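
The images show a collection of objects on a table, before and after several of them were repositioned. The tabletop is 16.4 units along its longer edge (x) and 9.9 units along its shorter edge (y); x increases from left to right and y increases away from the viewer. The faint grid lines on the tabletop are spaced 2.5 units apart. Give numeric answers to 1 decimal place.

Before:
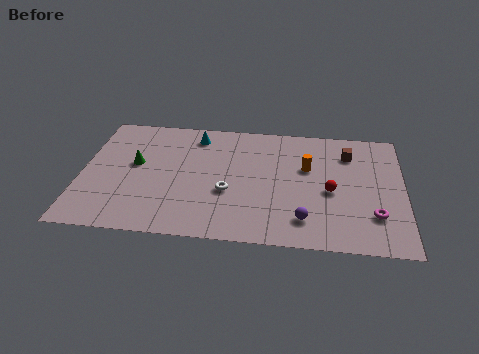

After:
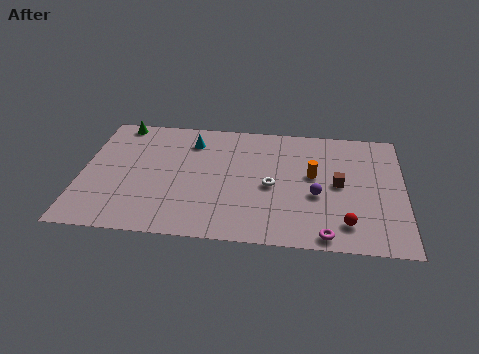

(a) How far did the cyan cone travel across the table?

0.5

The cyan cone was near (5.7, 8.3) before and (5.5, 7.8) after, so it travelled √(0.2² + 0.5²) ≈ 0.5 units.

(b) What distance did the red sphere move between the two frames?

2.6

The red sphere moved from about (12.7, 4.4) to (13.5, 1.9), a distance of √(0.8² + 2.5²) ≈ 2.6.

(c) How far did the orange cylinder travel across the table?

0.7

The orange cylinder was near (11.5, 6.2) before and (11.8, 5.6) after, so it travelled √(0.3² + 0.6²) ≈ 0.7 units.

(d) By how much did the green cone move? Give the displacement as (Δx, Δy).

(-1.0, 3.4)

From the two frames, the green cone sits at roughly (2.7, 5.6) before and (1.7, 9.0) after.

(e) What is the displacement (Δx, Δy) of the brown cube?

(-0.5, -2.6)

From the two frames, the brown cube sits at roughly (13.6, 7.6) before and (13.1, 5.0) after.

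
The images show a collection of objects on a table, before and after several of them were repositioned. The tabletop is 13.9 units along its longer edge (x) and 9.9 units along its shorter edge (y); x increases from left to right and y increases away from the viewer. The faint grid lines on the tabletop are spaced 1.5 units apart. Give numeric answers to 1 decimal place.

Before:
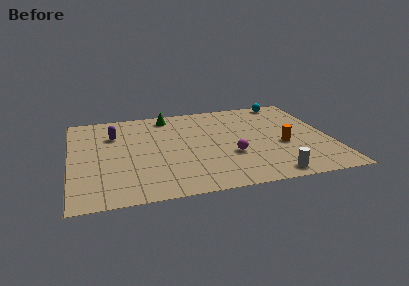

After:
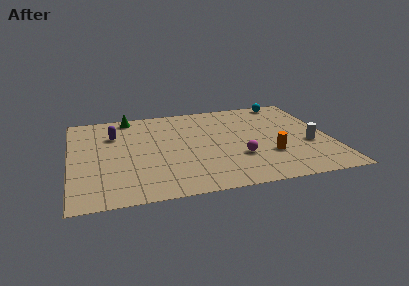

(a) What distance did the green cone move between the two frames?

2.1

The green cone moved from about (5.4, 8.6) to (3.3, 8.9), a distance of √(2.1² + 0.3²) ≈ 2.1.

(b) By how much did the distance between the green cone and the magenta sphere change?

+2.0

The distance was about 6.0 in the first image and 8.0 in the second, so they moved 2.0 units further apart.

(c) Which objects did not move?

the purple capsule and the cyan sphere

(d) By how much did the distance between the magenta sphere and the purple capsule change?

+0.5

The distance was about 7.0 in the first image and 7.5 in the second, so they moved 0.5 units further apart.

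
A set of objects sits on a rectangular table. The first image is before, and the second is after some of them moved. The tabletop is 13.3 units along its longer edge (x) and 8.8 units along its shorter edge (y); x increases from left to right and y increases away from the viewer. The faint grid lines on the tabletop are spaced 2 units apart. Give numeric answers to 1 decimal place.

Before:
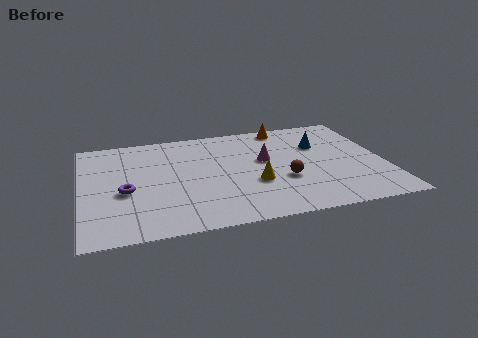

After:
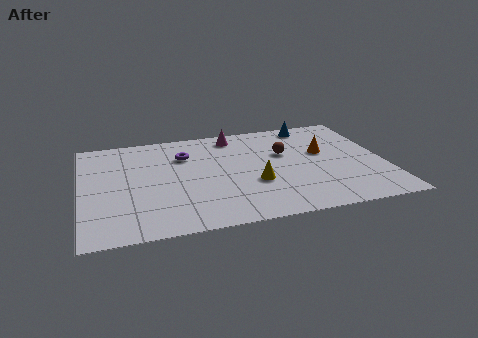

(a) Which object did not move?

the yellow cone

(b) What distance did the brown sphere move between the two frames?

2.3

The brown sphere moved from about (8.8, 3.2) to (9.0, 5.5), a distance of √(0.2² + 2.3²) ≈ 2.3.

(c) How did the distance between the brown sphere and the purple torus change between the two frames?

-2.4

The distance was about 6.9 in the first image and 4.5 in the second, so they moved 2.4 units closer together.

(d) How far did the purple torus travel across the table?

3.7

The purple torus moved from about (1.9, 3.7) to (4.6, 6.3), a distance of √(2.7² + 2.6²) ≈ 3.7.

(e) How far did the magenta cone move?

2.8

The magenta cone moved from about (8.1, 5.1) to (6.9, 7.6), a distance of √(1.2² + 2.5²) ≈ 2.8.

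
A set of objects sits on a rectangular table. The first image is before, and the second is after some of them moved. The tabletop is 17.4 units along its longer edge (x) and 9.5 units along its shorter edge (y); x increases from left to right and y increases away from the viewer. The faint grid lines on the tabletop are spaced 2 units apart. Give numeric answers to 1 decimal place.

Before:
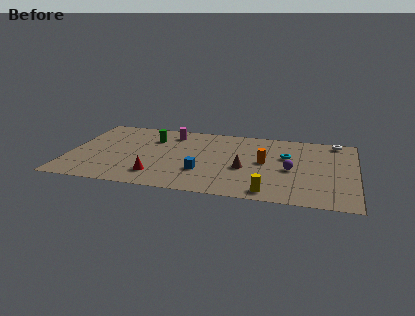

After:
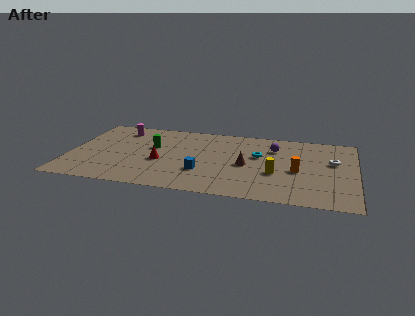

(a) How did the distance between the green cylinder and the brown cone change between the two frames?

-0.6

They were about 6.5 units apart before and 5.9 after — 0.6 units closer together.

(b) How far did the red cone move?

1.9

From (5.5, 2.0) to (5.6, 3.9), the red cone covered √(0.1² + 1.9²) ≈ 1.9 units.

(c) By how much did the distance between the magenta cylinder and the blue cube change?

+1.9

They were about 5.3 units apart before and 7.2 after — 1.9 units further apart.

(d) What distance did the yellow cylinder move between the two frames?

2.5

From (12.3, 1.1) to (12.6, 3.6), the yellow cylinder covered √(0.3² + 2.5²) ≈ 2.5 units.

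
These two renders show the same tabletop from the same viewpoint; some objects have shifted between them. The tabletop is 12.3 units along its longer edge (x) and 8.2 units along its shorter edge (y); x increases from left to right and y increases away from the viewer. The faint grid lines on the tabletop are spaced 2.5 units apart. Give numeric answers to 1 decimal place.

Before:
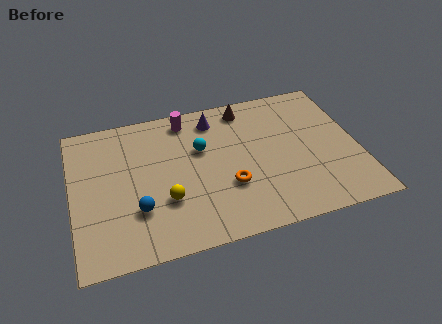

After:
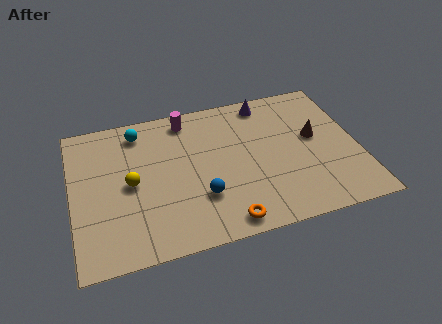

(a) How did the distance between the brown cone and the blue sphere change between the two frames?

-1.3

Before: roughly 6.8 units apart; after: 5.5. That's 1.3 units closer together.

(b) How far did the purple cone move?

2.3

The purple cone was near (6.3, 6.8) before and (8.6, 7.2) after, so it travelled √(2.3² + 0.4²) ≈ 2.3 units.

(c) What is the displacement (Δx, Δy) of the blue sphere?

(2.7, 0.0)

The blue sphere started near (2.7, 2.5) and ended near (5.4, 2.5).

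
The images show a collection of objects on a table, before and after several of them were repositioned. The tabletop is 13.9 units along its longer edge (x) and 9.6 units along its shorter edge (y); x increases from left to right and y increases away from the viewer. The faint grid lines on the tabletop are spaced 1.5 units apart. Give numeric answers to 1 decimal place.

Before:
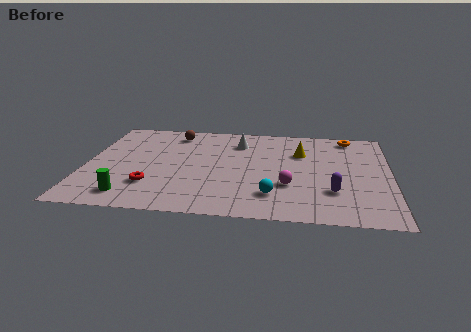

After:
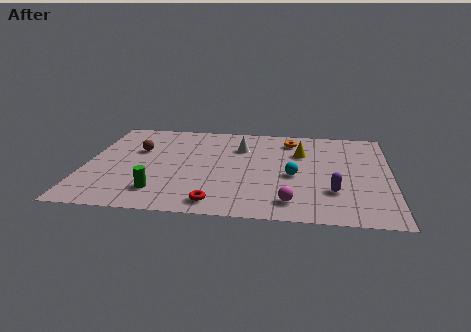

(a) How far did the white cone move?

0.5

The white cone moved from about (6.9, 7.4) to (7.0, 6.9), a distance of √(0.1² + 0.5²) ≈ 0.5.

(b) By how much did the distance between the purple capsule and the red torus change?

-2.8

Before: roughly 8.2 units apart; after: 5.4. That's 2.8 units closer together.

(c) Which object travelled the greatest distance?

the red torus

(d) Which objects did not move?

the purple capsule and the yellow cone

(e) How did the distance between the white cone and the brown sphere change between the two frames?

+1.7

Before: roughly 3.1 units apart; after: 4.8. That's 1.7 units further apart.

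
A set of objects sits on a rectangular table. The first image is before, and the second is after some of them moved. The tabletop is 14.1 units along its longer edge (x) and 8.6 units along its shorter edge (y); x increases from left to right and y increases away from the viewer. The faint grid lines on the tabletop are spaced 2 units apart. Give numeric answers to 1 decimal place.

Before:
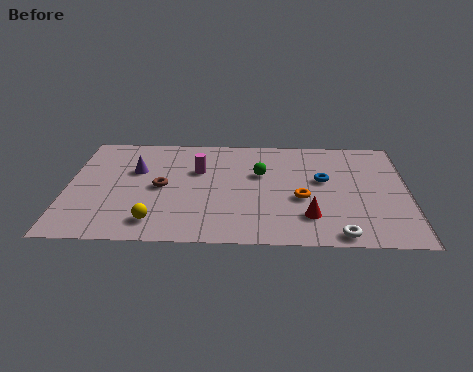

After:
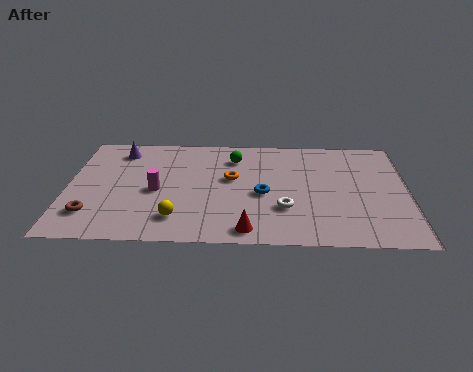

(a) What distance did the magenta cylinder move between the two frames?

2.4

The magenta cylinder was near (5.4, 5.6) before and (3.7, 3.9) after, so it travelled √(1.7² + 1.7²) ≈ 2.4 units.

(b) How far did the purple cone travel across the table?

1.7

From (2.8, 5.5) to (2.1, 7.1), the purple cone covered √(0.7² + 1.6²) ≈ 1.7 units.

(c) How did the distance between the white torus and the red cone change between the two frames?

+0.5

Before: roughly 1.8 units apart; after: 2.3. That's 0.5 units further apart.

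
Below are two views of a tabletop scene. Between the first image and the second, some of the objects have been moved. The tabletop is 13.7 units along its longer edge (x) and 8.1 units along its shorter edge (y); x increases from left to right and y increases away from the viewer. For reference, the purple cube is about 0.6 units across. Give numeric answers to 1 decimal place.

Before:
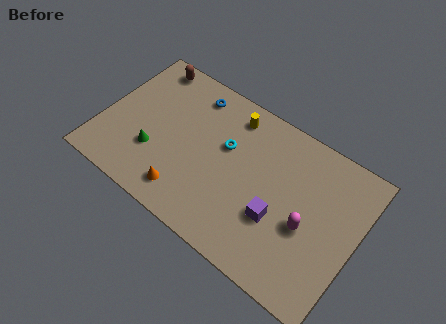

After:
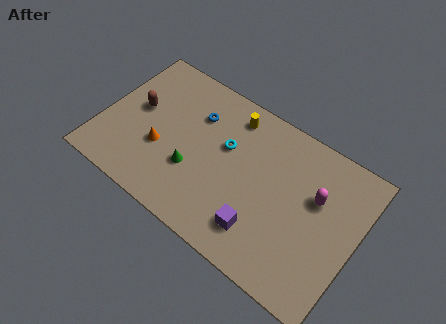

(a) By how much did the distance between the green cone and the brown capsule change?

-1.0

Before: roughly 4.8 units apart; after: 3.8. That's 1.0 units closer together.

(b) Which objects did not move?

the cyan torus and the yellow cylinder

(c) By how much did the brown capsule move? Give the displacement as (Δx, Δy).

(0.0, -2.7)

The brown capsule started near (1.7, 7.2) and ended near (1.7, 4.5).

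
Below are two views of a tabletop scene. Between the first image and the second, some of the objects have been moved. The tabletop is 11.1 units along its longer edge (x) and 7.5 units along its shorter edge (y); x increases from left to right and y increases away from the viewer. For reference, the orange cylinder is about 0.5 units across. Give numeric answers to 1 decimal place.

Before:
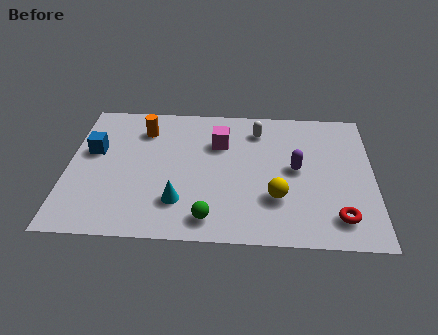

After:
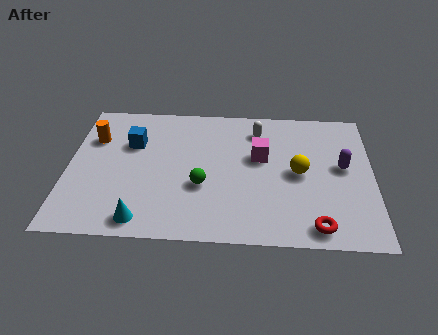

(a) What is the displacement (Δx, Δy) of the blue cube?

(1.4, 0.5)

From the two frames, the blue cube sits at roughly (0.9, 4.5) before and (2.3, 5.0) after.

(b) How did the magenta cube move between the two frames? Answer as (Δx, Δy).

(1.5, -0.7)

The magenta cube was at about (5.5, 5.2) and moved to about (7.0, 4.5).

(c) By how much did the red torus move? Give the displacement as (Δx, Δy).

(-0.8, -0.5)

The red torus was at about (9.8, 1.4) and moved to about (9.0, 0.9).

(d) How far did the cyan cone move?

1.6

The cyan cone was near (4.1, 1.9) before and (2.8, 0.9) after, so it travelled √(1.3² + 1.0²) ≈ 1.6 units.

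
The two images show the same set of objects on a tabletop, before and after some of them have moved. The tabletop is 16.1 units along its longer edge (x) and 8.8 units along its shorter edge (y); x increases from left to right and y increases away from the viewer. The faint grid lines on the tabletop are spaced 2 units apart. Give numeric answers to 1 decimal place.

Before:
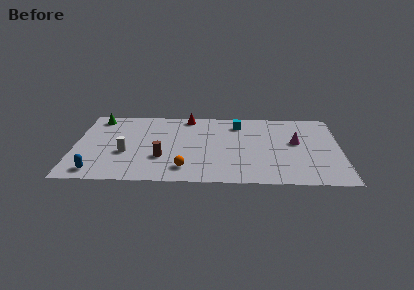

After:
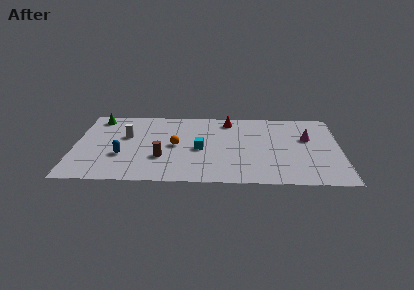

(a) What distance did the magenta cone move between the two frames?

0.9

The magenta cone was near (13.4, 5.0) before and (14.1, 5.5) after, so it travelled √(0.7² + 0.5²) ≈ 0.9 units.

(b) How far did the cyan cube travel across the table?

3.9

From (9.9, 7.1) to (7.6, 4.0), the cyan cube covered √(2.3² + 3.1²) ≈ 3.9 units.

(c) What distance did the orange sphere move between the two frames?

2.8

From (6.7, 1.7) to (6.1, 4.4), the orange sphere covered √(0.6² + 2.7²) ≈ 2.8 units.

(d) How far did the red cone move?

2.5

The red cone was near (6.8, 7.9) before and (9.3, 7.5) after, so it travelled √(2.5² + 0.4²) ≈ 2.5 units.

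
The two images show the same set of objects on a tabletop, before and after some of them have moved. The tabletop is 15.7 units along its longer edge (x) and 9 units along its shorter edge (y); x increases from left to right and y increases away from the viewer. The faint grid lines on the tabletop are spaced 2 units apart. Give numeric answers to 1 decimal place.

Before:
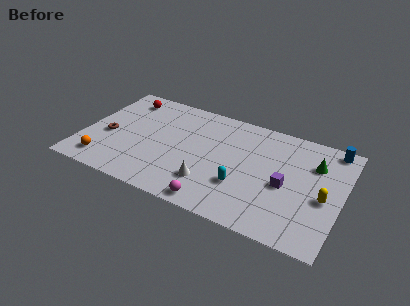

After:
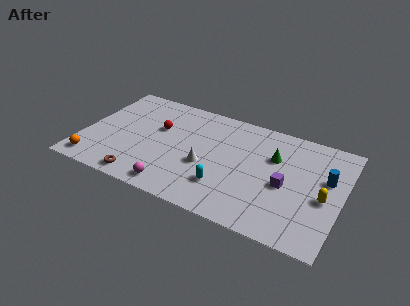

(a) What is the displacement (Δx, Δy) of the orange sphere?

(-0.6, -0.3)

The orange sphere was at about (1.6, 1.5) and moved to about (1.0, 1.2).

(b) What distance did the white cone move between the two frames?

1.4

The white cone was near (8.0, 2.3) before and (7.6, 3.6) after, so it travelled √(0.4² + 1.3²) ≈ 1.4 units.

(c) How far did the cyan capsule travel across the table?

1.1

The cyan capsule was near (9.9, 2.9) before and (8.9, 2.4) after, so it travelled √(1.0² + 0.5²) ≈ 1.1 units.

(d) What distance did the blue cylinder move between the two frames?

2.6

From (14.8, 8.1) to (14.7, 5.5), the blue cylinder covered √(0.1² + 2.6²) ≈ 2.6 units.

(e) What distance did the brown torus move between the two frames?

3.8

From (1.5, 3.8) to (4.0, 1.0), the brown torus covered √(2.5² + 2.8²) ≈ 3.8 units.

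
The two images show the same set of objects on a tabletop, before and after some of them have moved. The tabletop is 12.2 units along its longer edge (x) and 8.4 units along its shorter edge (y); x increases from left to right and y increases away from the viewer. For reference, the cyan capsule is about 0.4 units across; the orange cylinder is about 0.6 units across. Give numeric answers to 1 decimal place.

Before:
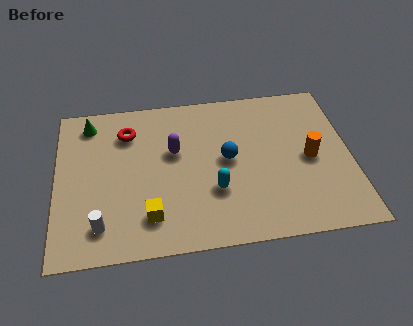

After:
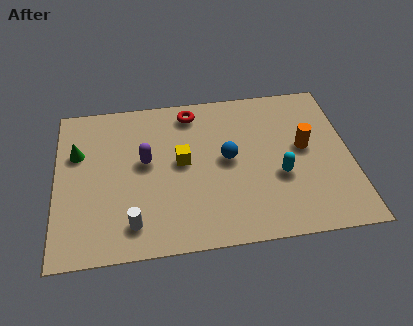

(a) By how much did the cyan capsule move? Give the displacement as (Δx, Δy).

(2.7, 0.4)

From the two frames, the cyan capsule sits at roughly (6.5, 2.8) before and (9.2, 3.2) after.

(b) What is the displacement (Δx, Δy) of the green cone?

(-0.5, -1.6)

From the two frames, the green cone sits at roughly (1.4, 7.1) before and (0.9, 5.5) after.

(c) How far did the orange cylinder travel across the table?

0.6

The orange cylinder was near (10.5, 4.0) before and (10.3, 4.6) after, so it travelled √(0.2² + 0.6²) ≈ 0.6 units.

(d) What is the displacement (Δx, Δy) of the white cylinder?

(1.3, -0.1)

The white cylinder started near (1.8, 1.6) and ended near (3.1, 1.5).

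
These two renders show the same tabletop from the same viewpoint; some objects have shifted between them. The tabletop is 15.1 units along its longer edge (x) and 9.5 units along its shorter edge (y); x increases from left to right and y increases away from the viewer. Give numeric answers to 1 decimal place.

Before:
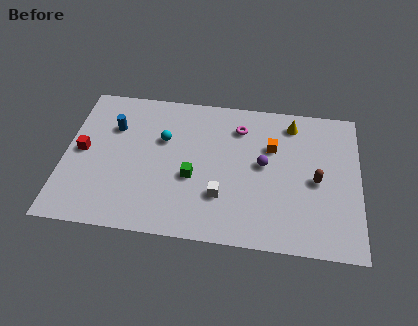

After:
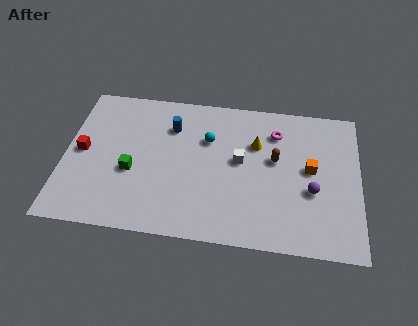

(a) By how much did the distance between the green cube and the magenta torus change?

+3.8

They were about 4.3 units apart before and 8.1 after — 3.8 units further apart.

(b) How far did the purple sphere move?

2.9

The purple sphere moved from about (10.2, 5.1) to (12.7, 3.7), a distance of √(2.5² + 1.4²) ≈ 2.9.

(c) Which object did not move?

the red cube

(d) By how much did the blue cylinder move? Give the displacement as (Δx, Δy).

(3.0, 0.4)

The blue cylinder was at about (2.4, 6.6) and moved to about (5.4, 7.0).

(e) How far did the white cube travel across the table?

2.6

From (8.1, 2.8) to (9.0, 5.2), the white cube covered √(0.9² + 2.4²) ≈ 2.6 units.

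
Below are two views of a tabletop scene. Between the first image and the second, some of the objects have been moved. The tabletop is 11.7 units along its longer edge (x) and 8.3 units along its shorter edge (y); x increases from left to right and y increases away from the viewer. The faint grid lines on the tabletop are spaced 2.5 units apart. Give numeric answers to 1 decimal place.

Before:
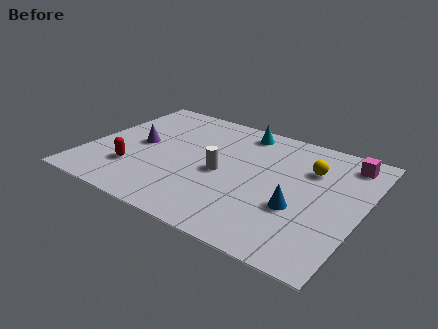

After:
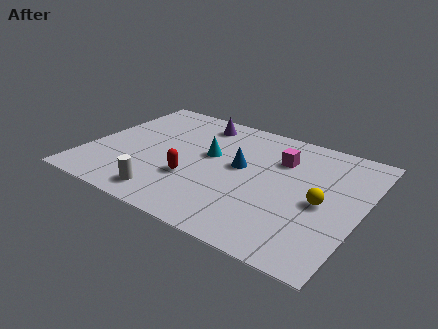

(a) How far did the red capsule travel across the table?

2.5

The red capsule was near (2.2, 2.3) before and (4.7, 2.8) after, so it travelled √(2.5² + 0.5²) ≈ 2.5 units.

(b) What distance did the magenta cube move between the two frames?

2.9

The magenta cube moved from about (10.7, 7.0) to (8.0, 5.9), a distance of √(2.7² + 1.1²) ≈ 2.9.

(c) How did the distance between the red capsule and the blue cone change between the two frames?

-4.5

They were about 7.0 units apart before and 2.5 after — 4.5 units closer together.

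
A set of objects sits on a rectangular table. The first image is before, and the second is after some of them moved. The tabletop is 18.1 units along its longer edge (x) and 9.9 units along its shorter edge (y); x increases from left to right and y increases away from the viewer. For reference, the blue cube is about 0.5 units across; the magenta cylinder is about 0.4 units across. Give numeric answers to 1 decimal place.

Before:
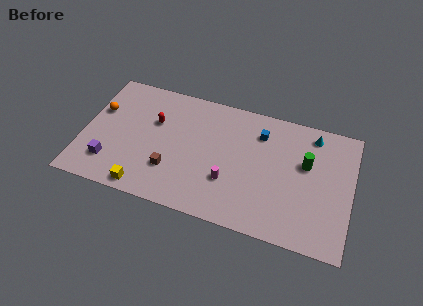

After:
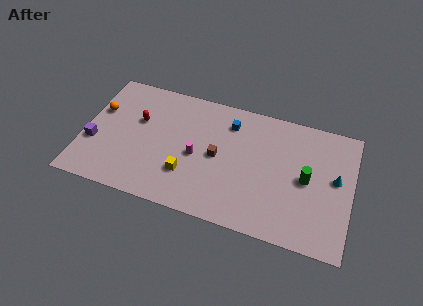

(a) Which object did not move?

the orange sphere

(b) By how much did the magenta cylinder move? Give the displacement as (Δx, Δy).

(-2.3, 1.3)

The magenta cylinder started near (10.0, 3.2) and ended near (7.7, 4.5).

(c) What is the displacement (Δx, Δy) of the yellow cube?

(2.7, 1.9)

From the two frames, the yellow cube sits at roughly (4.5, 1.0) before and (7.2, 2.9) after.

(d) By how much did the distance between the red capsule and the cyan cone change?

+2.6

Before: roughly 10.8 units apart; after: 13.4. That's 2.6 units further apart.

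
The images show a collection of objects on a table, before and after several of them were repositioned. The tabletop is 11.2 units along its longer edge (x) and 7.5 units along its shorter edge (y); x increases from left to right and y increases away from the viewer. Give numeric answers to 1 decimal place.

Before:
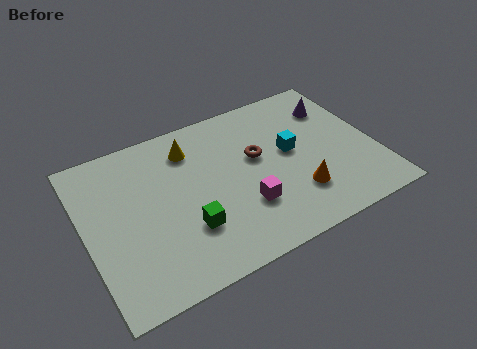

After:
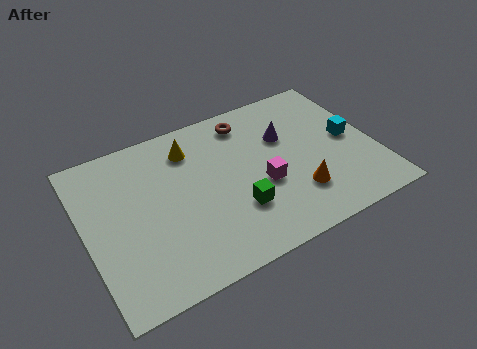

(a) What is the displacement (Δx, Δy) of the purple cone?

(-2.1, -0.7)

From the two frames, the purple cone sits at roughly (10.0, 5.6) before and (7.9, 4.9) after.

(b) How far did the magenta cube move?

1.1

The magenta cube moved from about (5.9, 2.3) to (6.7, 3.0), a distance of √(0.8² + 0.7²) ≈ 1.1.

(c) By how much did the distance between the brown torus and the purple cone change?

-1.6

Before: roughly 3.5 units apart; after: 1.9. That's 1.6 units closer together.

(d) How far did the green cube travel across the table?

1.9

The green cube moved from about (3.7, 2.3) to (5.6, 2.3), a distance of √(1.9² + 0.0²) ≈ 1.9.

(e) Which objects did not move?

the yellow cone and the orange cone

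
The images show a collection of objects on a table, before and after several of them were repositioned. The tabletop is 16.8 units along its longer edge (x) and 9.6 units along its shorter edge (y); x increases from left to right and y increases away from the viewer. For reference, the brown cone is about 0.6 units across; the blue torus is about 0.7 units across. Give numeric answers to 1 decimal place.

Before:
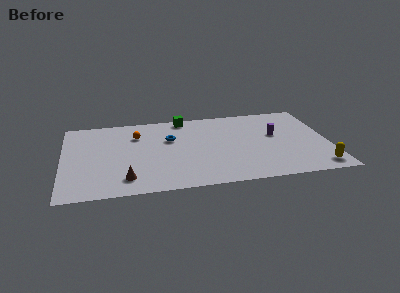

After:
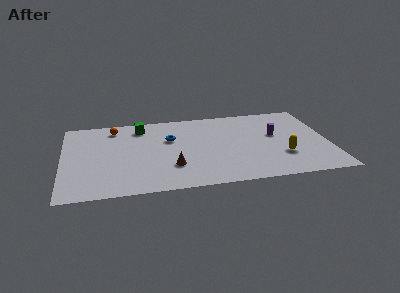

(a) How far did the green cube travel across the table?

2.9

From (7.8, 8.7) to (5.0, 8.0), the green cube covered √(2.8² + 0.7²) ≈ 2.9 units.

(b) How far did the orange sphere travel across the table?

1.8

From (4.7, 7.0) to (3.3, 8.1), the orange sphere covered √(1.4² + 1.1²) ≈ 1.8 units.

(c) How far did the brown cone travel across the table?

3.1

From (3.9, 1.8) to (6.8, 2.8), the brown cone covered √(2.9² + 1.0²) ≈ 3.1 units.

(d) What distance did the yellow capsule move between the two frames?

2.7

The yellow capsule was near (15.9, 1.3) before and (13.8, 3.0) after, so it travelled √(2.1² + 1.7²) ≈ 2.7 units.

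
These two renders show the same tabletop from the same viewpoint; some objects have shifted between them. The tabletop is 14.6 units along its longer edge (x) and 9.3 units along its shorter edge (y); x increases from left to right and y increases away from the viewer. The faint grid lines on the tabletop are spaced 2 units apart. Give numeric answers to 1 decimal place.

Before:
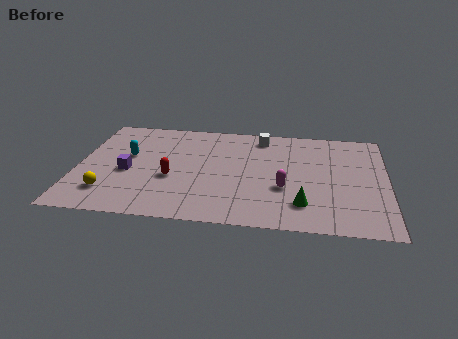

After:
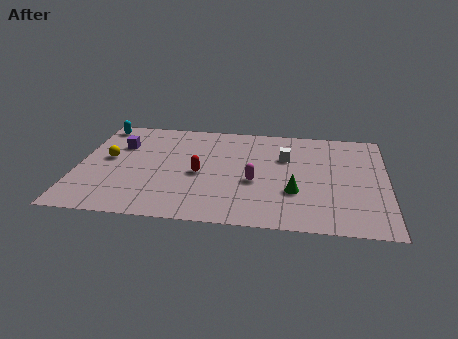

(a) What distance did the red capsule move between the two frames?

1.4

The red capsule moved from about (4.5, 3.7) to (5.8, 4.2), a distance of √(1.3² + 0.5²) ≈ 1.4.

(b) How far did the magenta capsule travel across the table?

1.5

The magenta capsule moved from about (9.8, 3.4) to (8.4, 3.8), a distance of √(1.4² + 0.4²) ≈ 1.5.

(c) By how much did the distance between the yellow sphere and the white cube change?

-0.7

Before: roughly 9.2 units apart; after: 8.5. That's 0.7 units closer together.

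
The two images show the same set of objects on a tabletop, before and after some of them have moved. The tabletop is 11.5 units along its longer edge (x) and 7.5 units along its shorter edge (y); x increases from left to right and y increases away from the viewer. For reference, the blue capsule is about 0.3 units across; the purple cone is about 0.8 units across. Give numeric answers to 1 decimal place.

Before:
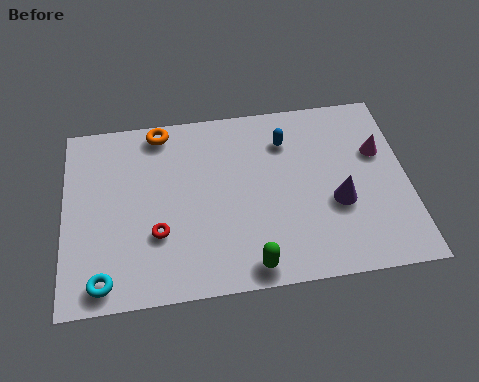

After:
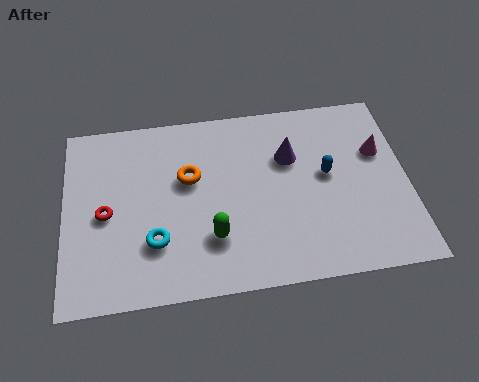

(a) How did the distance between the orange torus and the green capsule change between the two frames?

-3.9

They were about 6.5 units apart before and 2.6 after — 3.9 units closer together.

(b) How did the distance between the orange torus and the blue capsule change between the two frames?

+0.3

Before: roughly 4.3 units apart; after: 4.6. That's 0.3 units further apart.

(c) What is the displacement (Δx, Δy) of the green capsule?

(-1.2, 1.3)

From the two frames, the green capsule sits at roughly (6.1, 0.8) before and (4.9, 2.1) after.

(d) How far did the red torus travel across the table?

2.0

The red torus moved from about (3.1, 2.5) to (1.4, 3.5), a distance of √(1.7² + 1.0²) ≈ 2.0.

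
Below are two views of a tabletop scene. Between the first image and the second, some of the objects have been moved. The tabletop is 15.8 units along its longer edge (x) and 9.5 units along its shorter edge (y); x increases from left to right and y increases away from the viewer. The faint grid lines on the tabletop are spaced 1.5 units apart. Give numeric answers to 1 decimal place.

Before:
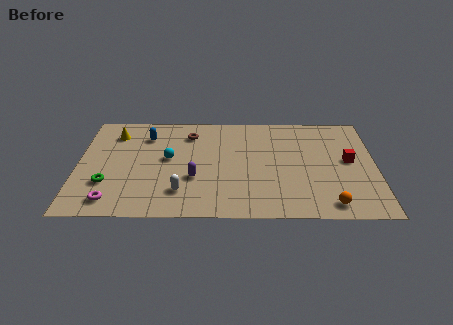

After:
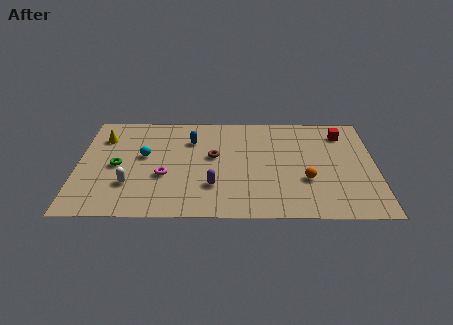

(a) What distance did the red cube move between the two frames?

2.5

The red cube moved from about (14.4, 5.1) to (14.1, 7.6), a distance of √(0.3² + 2.5²) ≈ 2.5.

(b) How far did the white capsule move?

2.8

The white capsule was near (5.5, 2.2) before and (2.8, 2.8) after, so it travelled √(2.7² + 0.6²) ≈ 2.8 units.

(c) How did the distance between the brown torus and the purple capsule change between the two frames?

-1.4

The distance was about 4.1 in the first image and 2.7 in the second, so they moved 1.4 units closer together.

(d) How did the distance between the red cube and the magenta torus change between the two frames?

-2.7

The distance was about 13.0 in the first image and 10.3 in the second, so they moved 2.7 units closer together.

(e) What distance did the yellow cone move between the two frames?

0.7

The yellow cone moved from about (1.9, 7.5) to (1.3, 7.1), a distance of √(0.6² + 0.4²) ≈ 0.7.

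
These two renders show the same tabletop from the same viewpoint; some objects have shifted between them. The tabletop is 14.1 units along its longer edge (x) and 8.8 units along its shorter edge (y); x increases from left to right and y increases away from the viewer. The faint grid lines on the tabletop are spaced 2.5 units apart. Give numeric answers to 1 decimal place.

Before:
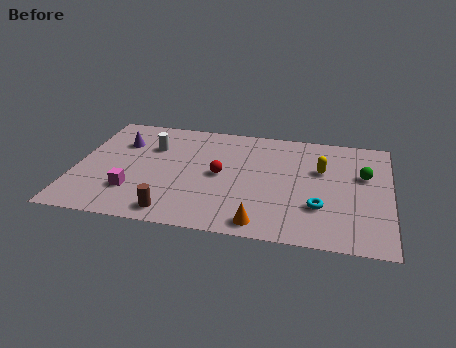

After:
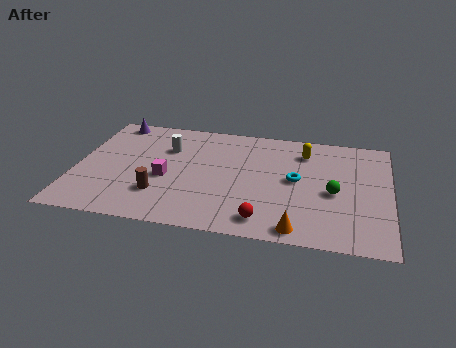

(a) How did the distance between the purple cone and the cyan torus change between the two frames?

-0.6

They were about 9.7 units apart before and 9.1 after — 0.6 units closer together.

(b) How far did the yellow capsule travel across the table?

1.5

The yellow capsule was near (11.0, 5.6) before and (10.2, 6.9) after, so it travelled √(0.8² + 1.3²) ≈ 1.5 units.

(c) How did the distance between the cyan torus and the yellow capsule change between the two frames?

-0.6

Before: roughly 2.9 units apart; after: 2.3. That's 0.6 units closer together.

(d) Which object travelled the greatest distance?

the red sphere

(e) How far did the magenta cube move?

1.9

The magenta cube was near (2.7, 2.4) before and (4.1, 3.7) after, so it travelled √(1.4² + 1.3²) ≈ 1.9 units.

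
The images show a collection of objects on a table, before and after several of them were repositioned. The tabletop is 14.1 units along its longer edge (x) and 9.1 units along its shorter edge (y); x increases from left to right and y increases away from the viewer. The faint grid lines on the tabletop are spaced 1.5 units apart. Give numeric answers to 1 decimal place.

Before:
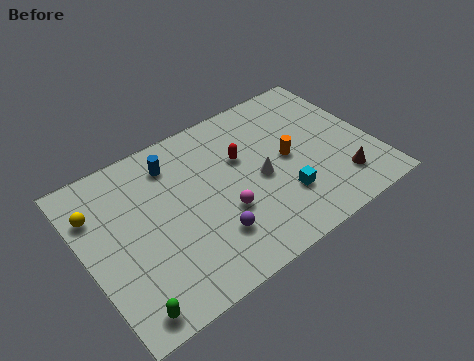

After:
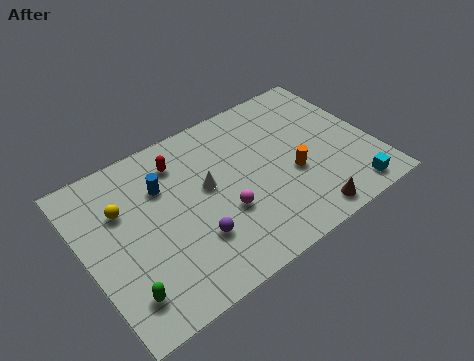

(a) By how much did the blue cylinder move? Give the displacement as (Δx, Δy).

(-0.7, -1.0)

The blue cylinder started near (4.7, 7.3) and ended near (4.0, 6.3).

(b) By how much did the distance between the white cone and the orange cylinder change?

+2.7

The distance was about 1.6 in the first image and 4.3 in the second, so they moved 2.7 units further apart.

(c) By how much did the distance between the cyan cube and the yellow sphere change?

+2.1

Before: roughly 9.4 units apart; after: 11.5. That's 2.1 units further apart.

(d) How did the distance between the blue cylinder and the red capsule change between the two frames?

-2.2

The distance was about 3.5 in the first image and 1.3 in the second, so they moved 2.2 units closer together.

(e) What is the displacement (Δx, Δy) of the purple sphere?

(-0.8, 0.3)

The purple sphere started near (5.7, 2.4) and ended near (4.9, 2.7).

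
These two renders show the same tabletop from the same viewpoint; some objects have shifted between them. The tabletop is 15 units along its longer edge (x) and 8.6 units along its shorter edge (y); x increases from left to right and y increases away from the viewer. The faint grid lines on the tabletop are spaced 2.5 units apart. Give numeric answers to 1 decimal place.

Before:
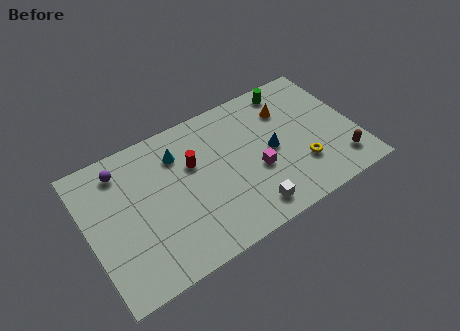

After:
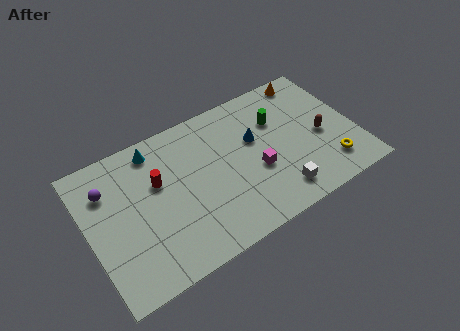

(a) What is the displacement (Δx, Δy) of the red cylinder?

(-2.0, -0.1)

The red cylinder started near (6.0, 5.5) and ended near (4.0, 5.4).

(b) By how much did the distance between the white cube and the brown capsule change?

-1.6

They were about 5.3 units apart before and 3.7 after — 1.6 units closer together.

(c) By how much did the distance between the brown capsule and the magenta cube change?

-1.0

They were about 4.8 units apart before and 3.8 after — 1.0 units closer together.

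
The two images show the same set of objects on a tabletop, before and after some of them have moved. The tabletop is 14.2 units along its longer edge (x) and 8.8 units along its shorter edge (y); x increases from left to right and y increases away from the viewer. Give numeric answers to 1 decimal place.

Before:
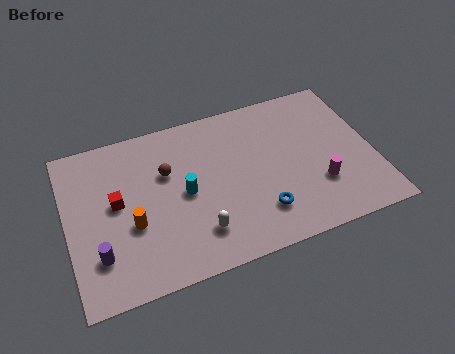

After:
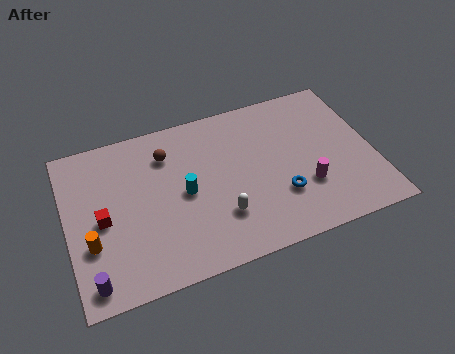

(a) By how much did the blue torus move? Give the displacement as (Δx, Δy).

(1.0, 0.6)

From the two frames, the blue torus sits at roughly (8.7, 2.1) before and (9.7, 2.7) after.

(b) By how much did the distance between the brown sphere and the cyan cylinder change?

+0.9

The distance was about 1.6 in the first image and 2.5 in the second, so they moved 0.9 units further apart.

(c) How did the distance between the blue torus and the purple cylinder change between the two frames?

+1.5

The distance was about 7.4 in the first image and 8.9 in the second, so they moved 1.5 units further apart.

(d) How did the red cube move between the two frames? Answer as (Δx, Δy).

(-0.7, -0.7)

The red cube was at about (2.3, 4.8) and moved to about (1.6, 4.1).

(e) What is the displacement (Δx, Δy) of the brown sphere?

(0.1, 1.0)

From the two frames, the brown sphere sits at roughly (4.7, 5.7) before and (4.8, 6.7) after.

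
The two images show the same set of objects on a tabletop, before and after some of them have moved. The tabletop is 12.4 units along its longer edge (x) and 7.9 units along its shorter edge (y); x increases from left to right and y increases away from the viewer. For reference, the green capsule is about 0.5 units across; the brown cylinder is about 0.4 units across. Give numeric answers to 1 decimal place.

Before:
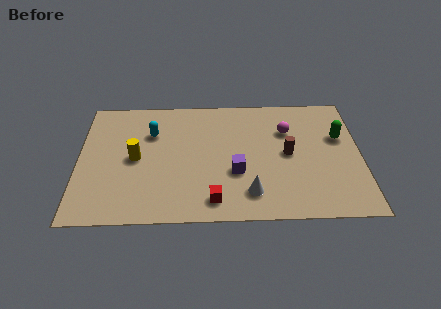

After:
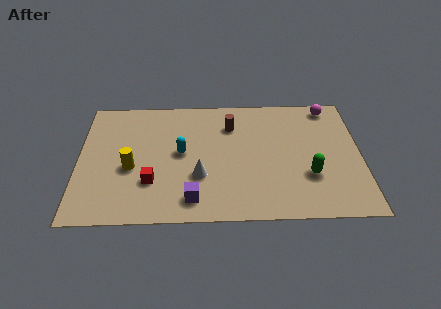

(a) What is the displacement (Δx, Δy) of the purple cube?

(-1.9, -1.6)

The purple cube started near (6.9, 2.9) and ended near (5.0, 1.3).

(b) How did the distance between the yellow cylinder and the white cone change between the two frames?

-2.4

Before: roughly 5.5 units apart; after: 3.1. That's 2.4 units closer together.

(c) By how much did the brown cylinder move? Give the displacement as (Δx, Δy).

(-2.5, 1.9)

From the two frames, the brown cylinder sits at roughly (9.2, 4.0) before and (6.7, 5.9) after.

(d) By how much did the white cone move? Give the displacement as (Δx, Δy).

(-2.2, 1.1)

The white cone was at about (7.5, 1.6) and moved to about (5.3, 2.7).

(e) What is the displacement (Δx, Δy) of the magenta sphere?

(1.9, 1.5)

From the two frames, the magenta sphere sits at roughly (9.2, 5.5) before and (11.1, 7.0) after.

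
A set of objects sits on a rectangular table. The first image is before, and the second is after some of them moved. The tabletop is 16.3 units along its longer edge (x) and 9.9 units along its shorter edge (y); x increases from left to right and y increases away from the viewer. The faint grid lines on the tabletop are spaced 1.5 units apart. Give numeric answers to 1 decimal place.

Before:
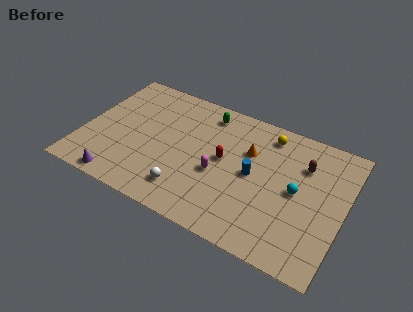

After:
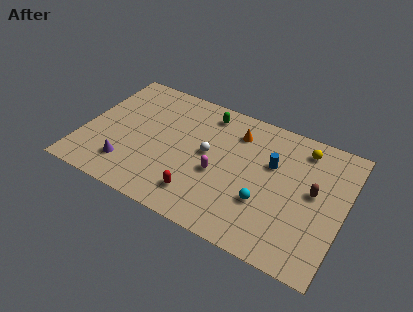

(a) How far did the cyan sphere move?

2.5

The cyan sphere moved from about (13.4, 5.0) to (11.6, 3.3), a distance of √(1.8² + 1.7²) ≈ 2.5.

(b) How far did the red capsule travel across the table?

3.5

The red capsule was near (8.8, 5.3) before and (7.7, 2.0) after, so it travelled √(1.1² + 3.3²) ≈ 3.5 units.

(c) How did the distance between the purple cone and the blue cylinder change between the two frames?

+0.6

They were about 8.9 units apart before and 9.5 after — 0.6 units further apart.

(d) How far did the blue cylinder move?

1.6

The blue cylinder was near (10.7, 5.0) before and (11.7, 6.3) after, so it travelled √(1.0² + 1.3²) ≈ 1.6 units.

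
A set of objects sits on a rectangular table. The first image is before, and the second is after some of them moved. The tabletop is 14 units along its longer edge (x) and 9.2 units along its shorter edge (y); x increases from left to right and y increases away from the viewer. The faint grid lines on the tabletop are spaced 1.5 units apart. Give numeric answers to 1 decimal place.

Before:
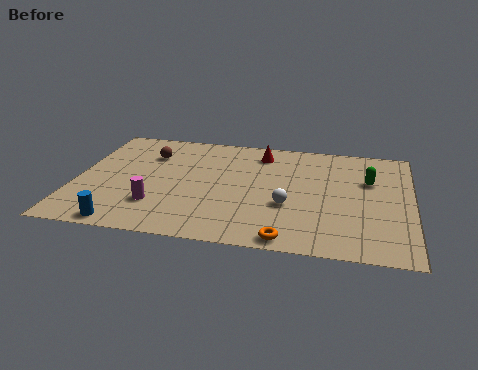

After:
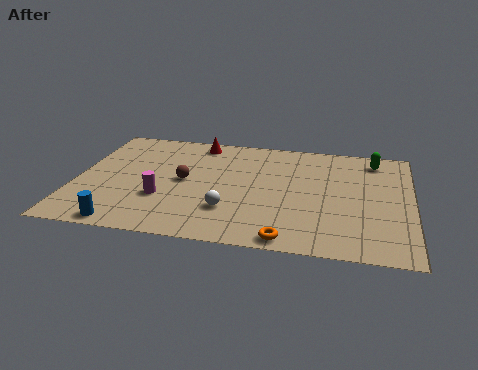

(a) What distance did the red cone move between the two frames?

2.7

From (7.6, 7.6) to (4.9, 8.1), the red cone covered √(2.7² + 0.5²) ≈ 2.7 units.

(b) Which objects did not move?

the blue cylinder and the orange torus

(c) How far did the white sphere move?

2.5

The white sphere was near (8.9, 3.4) before and (6.5, 2.6) after, so it travelled √(2.4² + 0.8²) ≈ 2.5 units.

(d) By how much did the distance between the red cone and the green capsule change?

+2.6

The distance was about 4.9 in the first image and 7.5 in the second, so they moved 2.6 units further apart.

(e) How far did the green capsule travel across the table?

1.8

The green capsule was near (12.2, 6.0) before and (12.4, 7.8) after, so it travelled √(0.2² + 1.8²) ≈ 1.8 units.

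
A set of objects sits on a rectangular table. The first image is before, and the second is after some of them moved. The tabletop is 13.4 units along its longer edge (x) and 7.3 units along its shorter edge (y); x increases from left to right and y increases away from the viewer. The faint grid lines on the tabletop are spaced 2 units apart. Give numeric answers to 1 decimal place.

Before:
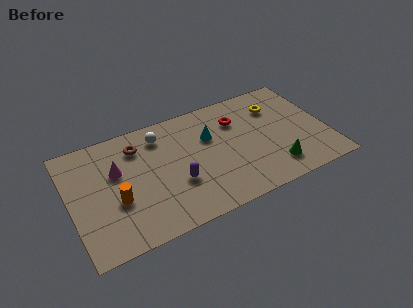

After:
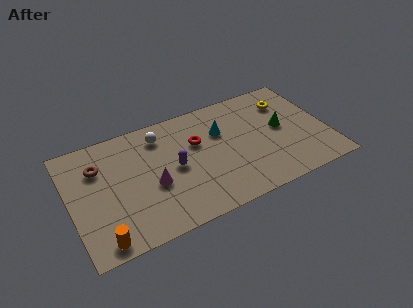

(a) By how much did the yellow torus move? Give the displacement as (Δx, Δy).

(0.6, 0.1)

From the two frames, the yellow torus sits at roughly (11.0, 5.4) before and (11.6, 5.5) after.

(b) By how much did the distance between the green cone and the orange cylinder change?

+2.1

Before: roughly 8.2 units apart; after: 10.3. That's 2.1 units further apart.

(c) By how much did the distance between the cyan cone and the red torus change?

-0.3

Before: roughly 1.6 units apart; after: 1.3. That's 0.3 units closer together.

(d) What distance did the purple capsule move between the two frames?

1.0

The purple capsule moved from about (5.4, 2.6) to (5.4, 3.6), a distance of √(0.0² + 1.0²) ≈ 1.0.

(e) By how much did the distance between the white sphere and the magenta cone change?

+0.3

Before: roughly 2.7 units apart; after: 3.0. That's 0.3 units further apart.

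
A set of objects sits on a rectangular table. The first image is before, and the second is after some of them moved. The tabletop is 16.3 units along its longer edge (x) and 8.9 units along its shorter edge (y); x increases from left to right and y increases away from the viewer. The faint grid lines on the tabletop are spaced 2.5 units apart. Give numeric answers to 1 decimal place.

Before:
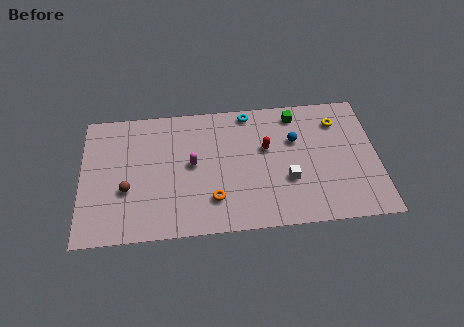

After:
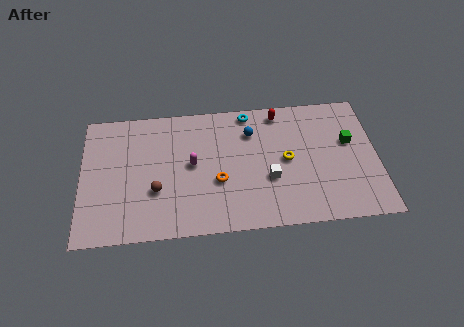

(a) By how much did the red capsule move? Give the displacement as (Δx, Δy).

(0.8, 2.4)

From the two frames, the red capsule sits at roughly (10.2, 5.4) before and (11.0, 7.8) after.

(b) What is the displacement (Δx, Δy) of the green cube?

(2.9, -2.2)

From the two frames, the green cube sits at roughly (11.9, 7.6) before and (14.8, 5.4) after.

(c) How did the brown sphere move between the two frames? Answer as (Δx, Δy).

(1.6, -0.2)

The brown sphere was at about (2.5, 3.3) and moved to about (4.1, 3.1).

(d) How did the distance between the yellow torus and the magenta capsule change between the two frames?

-3.2

The distance was about 8.4 in the first image and 5.2 in the second, so they moved 3.2 units closer together.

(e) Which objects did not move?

the magenta capsule and the cyan torus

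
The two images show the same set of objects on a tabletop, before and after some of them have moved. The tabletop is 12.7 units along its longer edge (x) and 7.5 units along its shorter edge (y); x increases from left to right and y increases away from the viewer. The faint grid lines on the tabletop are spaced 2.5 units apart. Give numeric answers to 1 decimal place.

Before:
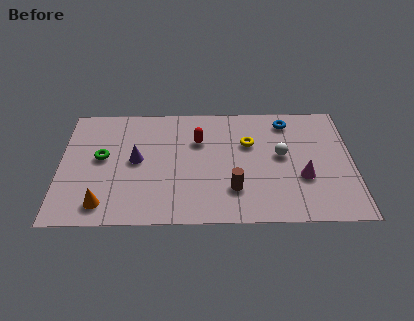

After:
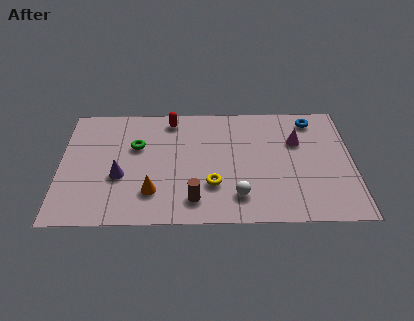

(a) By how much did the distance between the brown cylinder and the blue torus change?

+2.3

They were about 4.9 units apart before and 7.2 after — 2.3 units further apart.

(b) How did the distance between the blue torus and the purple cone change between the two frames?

+2.1

The distance was about 7.0 in the first image and 9.1 in the second, so they moved 2.1 units further apart.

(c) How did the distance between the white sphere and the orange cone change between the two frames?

-4.5

Before: roughly 8.2 units apart; after: 3.7. That's 4.5 units closer together.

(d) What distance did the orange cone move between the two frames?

2.2

The orange cone moved from about (1.9, 1.2) to (4.0, 1.9), a distance of √(2.1² + 0.7²) ≈ 2.2.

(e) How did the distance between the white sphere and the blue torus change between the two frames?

+3.6

The distance was about 2.2 in the first image and 5.8 in the second, so they moved 3.6 units further apart.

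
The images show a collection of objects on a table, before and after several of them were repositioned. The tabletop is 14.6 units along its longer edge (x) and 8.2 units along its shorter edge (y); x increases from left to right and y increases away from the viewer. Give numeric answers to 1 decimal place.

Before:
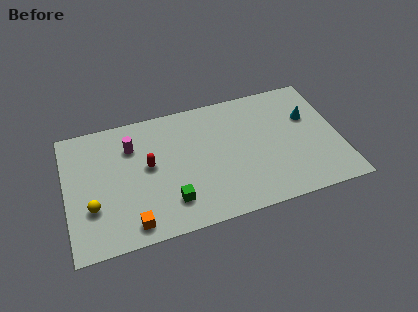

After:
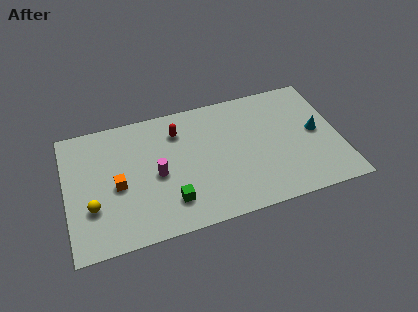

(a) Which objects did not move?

the yellow sphere and the green cube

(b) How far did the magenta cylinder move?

2.5

The magenta cylinder moved from about (3.6, 6.0) to (4.8, 3.8), a distance of √(1.2² + 2.2²) ≈ 2.5.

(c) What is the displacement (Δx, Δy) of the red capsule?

(1.7, 1.8)

The red capsule was at about (4.4, 4.5) and moved to about (6.1, 6.3).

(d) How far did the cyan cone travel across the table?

1.1

The cyan cone was near (13.1, 5.3) before and (13.4, 4.2) after, so it travelled √(0.3² + 1.1²) ≈ 1.1 units.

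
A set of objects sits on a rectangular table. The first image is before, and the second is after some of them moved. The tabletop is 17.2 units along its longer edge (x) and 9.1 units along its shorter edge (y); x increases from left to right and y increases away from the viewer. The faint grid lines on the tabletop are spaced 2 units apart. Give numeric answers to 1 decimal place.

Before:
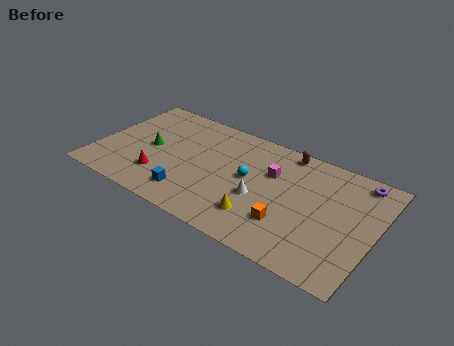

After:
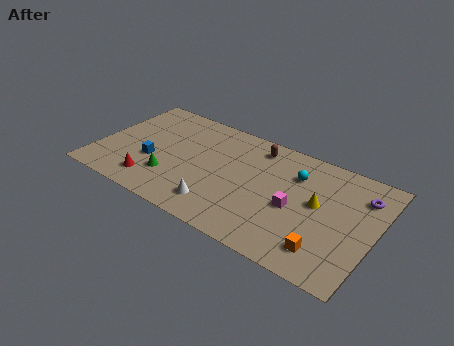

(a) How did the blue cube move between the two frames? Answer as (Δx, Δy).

(-2.7, 1.6)

The blue cube started near (6.2, 1.8) and ended near (3.5, 3.4).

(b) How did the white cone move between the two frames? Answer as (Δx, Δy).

(-2.3, -1.9)

The white cone was at about (10.3, 3.7) and moved to about (8.0, 1.8).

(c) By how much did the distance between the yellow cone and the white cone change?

+5.0

Before: roughly 1.5 units apart; after: 6.5. That's 5.0 units further apart.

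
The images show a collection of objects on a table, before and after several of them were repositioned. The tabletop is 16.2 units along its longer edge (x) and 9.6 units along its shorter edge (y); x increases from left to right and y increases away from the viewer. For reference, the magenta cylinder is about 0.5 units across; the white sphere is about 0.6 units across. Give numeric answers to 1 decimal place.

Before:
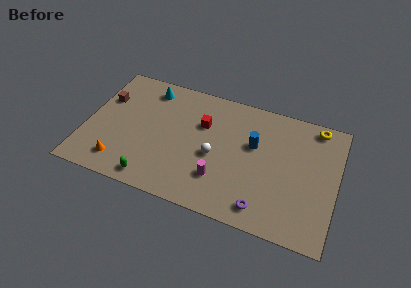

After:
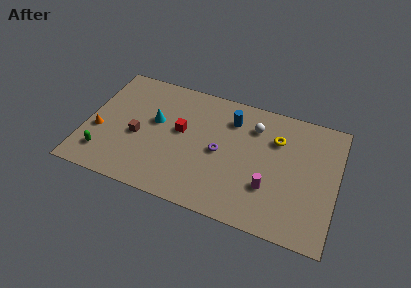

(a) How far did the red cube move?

1.6

The red cube moved from about (7.4, 6.4) to (6.1, 5.4), a distance of √(1.3² + 1.0²) ≈ 1.6.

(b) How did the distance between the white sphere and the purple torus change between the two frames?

-1.0

The distance was about 4.4 in the first image and 3.4 in the second, so they moved 1.0 units closer together.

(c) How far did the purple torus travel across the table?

4.5

The purple torus was near (11.8, 1.4) before and (8.7, 4.6) after, so it travelled √(3.1² + 3.2²) ≈ 4.5 units.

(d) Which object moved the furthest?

the purple torus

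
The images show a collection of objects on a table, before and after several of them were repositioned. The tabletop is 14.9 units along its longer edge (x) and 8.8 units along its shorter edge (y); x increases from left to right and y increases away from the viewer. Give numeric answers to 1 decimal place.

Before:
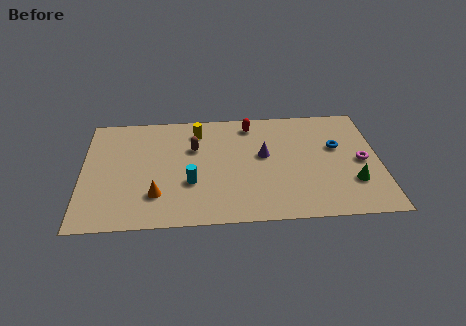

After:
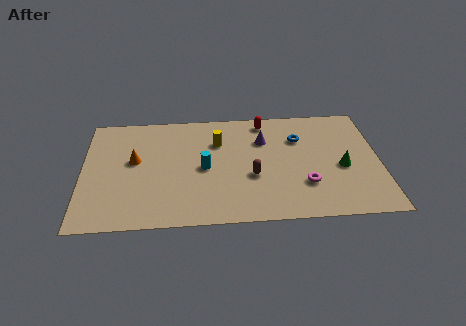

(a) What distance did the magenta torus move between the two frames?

3.3

The magenta torus was near (14.0, 4.2) before and (11.1, 2.6) after, so it travelled √(2.9² + 1.6²) ≈ 3.3 units.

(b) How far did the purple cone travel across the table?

1.2

The purple cone moved from about (9.1, 5.0) to (9.1, 6.2), a distance of √(0.0² + 1.2²) ≈ 1.2.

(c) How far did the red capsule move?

0.7

The red capsule moved from about (8.5, 7.5) to (9.2, 7.7), a distance of √(0.7² + 0.2²) ≈ 0.7.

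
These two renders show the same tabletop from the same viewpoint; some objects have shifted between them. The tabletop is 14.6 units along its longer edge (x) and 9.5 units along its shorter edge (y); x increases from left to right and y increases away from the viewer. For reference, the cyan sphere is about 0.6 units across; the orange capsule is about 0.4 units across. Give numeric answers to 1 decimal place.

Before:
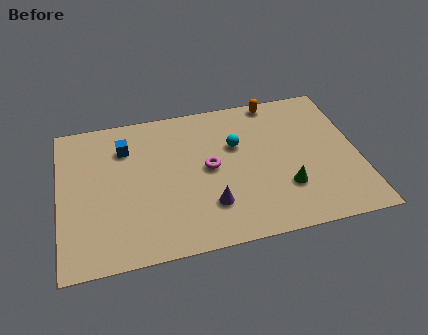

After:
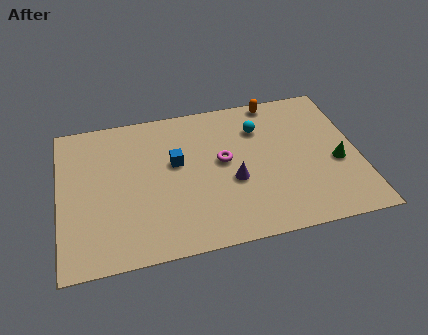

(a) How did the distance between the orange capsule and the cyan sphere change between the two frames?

-1.4

Before: roughly 3.3 units apart; after: 1.9. That's 1.4 units closer together.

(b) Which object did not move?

the orange capsule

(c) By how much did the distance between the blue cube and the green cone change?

-0.7

Before: roughly 8.7 units apart; after: 8.0. That's 0.7 units closer together.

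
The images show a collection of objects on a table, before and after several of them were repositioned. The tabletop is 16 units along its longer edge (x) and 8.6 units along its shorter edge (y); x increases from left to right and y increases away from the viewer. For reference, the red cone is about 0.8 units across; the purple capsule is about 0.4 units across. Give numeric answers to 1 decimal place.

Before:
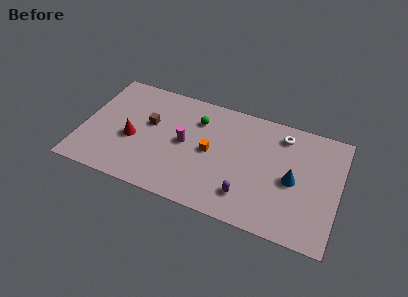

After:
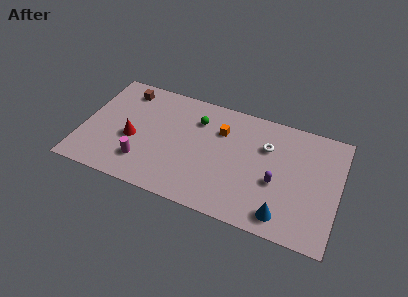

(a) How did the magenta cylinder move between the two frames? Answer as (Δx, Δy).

(-2.4, -2.3)

The magenta cylinder was at about (6.4, 4.4) and moved to about (4.0, 2.1).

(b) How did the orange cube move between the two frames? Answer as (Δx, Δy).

(0.5, 1.8)

The orange cube was at about (8.0, 4.3) and moved to about (8.5, 6.1).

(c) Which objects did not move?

the green sphere and the red cone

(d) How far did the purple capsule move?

2.3

The purple capsule moved from about (10.5, 1.9) to (12.2, 3.5), a distance of √(1.7² + 1.6²) ≈ 2.3.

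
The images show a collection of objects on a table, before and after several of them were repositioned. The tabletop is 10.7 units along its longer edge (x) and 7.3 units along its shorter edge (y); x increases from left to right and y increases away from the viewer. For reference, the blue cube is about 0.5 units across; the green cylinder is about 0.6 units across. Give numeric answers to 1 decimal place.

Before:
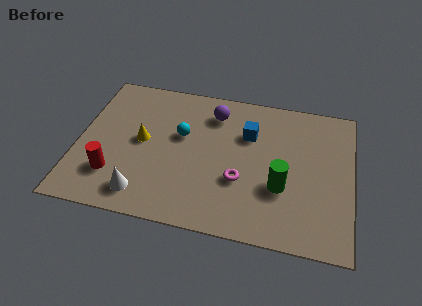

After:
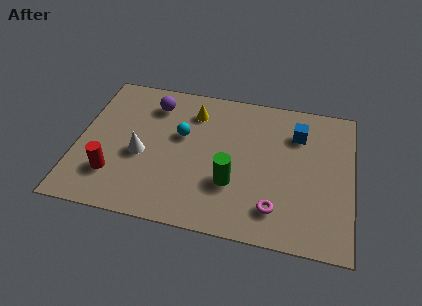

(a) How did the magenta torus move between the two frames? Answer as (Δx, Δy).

(1.4, -1.1)

The magenta torus was at about (6.4, 2.6) and moved to about (7.8, 1.5).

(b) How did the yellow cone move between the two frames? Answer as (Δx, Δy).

(1.9, 1.9)

The yellow cone started near (2.5, 3.8) and ended near (4.4, 5.7).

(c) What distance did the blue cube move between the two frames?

1.9

From (6.6, 5.0) to (8.5, 5.4), the blue cube covered √(1.9² + 0.4²) ≈ 1.9 units.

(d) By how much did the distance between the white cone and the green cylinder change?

-1.8

The distance was about 5.5 in the first image and 3.7 in the second, so they moved 1.8 units closer together.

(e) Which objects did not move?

the cyan sphere and the red cylinder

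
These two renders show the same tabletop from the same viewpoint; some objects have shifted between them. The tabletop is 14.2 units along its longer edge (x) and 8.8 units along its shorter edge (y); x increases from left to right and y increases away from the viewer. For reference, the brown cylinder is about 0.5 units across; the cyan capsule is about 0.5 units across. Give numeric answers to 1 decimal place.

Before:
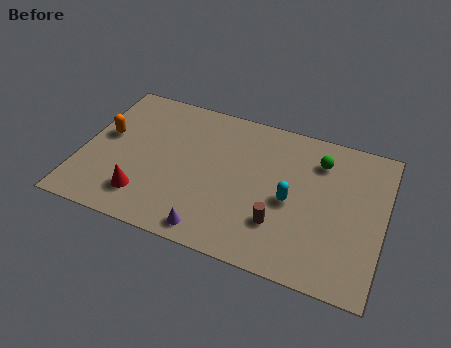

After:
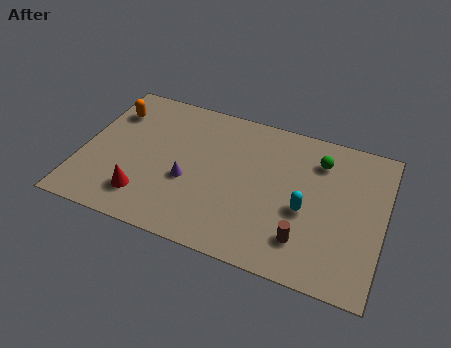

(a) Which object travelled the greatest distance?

the purple cone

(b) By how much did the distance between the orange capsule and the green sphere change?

-0.3

The distance was about 10.2 in the first image and 9.9 in the second, so they moved 0.3 units closer together.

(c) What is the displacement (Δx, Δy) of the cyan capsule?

(0.7, -0.3)

The cyan capsule started near (9.9, 4.0) and ended near (10.6, 3.7).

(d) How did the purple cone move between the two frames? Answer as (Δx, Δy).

(-1.4, 2.5)

The purple cone started near (6.5, 1.0) and ended near (5.1, 3.5).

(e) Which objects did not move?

the green sphere and the red cone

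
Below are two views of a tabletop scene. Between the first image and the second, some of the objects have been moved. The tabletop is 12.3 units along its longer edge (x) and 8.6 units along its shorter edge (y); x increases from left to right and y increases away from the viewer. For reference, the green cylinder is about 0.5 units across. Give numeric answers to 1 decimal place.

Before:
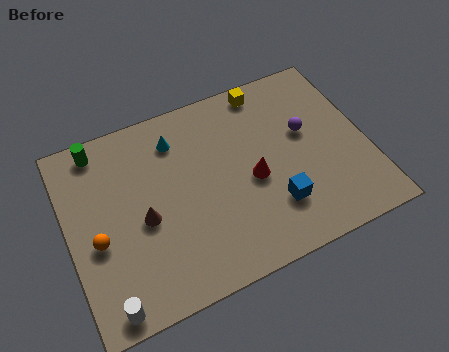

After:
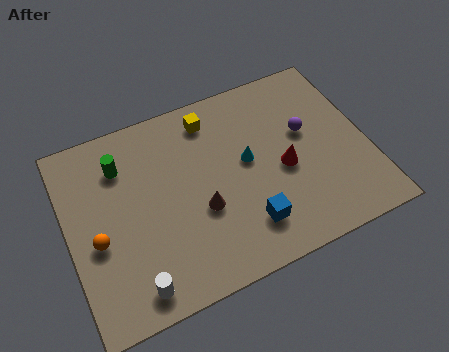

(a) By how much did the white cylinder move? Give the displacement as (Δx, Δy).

(1.1, 0.3)

The white cylinder was at about (1.2, 0.8) and moved to about (2.3, 1.1).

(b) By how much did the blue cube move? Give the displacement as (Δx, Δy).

(-1.2, -0.4)

The blue cube started near (8.2, 2.3) and ended near (7.0, 1.9).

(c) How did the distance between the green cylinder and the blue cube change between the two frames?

-2.0

Before: roughly 8.5 units apart; after: 6.5. That's 2.0 units closer together.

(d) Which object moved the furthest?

the cyan cone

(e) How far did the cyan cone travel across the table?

3.4

The cyan cone was near (4.7, 6.8) before and (7.4, 4.7) after, so it travelled √(2.7² + 2.1²) ≈ 3.4 units.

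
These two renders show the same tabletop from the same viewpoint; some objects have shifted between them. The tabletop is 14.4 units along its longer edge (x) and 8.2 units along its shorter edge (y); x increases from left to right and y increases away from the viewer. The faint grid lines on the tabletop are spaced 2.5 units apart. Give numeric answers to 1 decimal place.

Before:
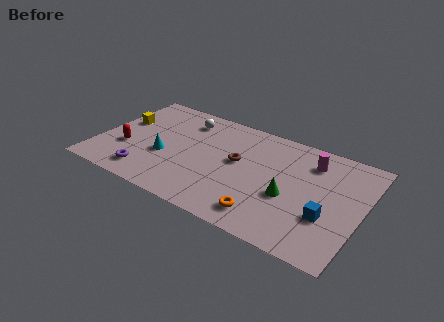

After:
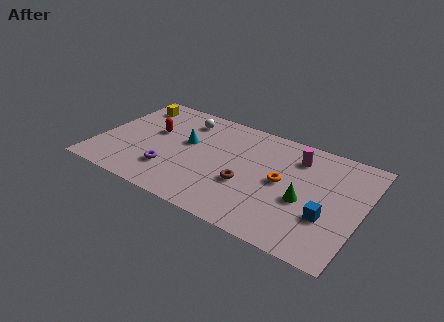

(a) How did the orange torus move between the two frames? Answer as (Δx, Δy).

(0.5, 2.8)

From the two frames, the orange torus sits at roughly (9.6, 1.4) before and (10.1, 4.2) after.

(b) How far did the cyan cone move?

1.9

The cyan cone was near (3.7, 3.2) before and (4.7, 4.8) after, so it travelled √(1.0² + 1.6²) ≈ 1.9 units.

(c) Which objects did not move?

the white sphere and the blue cube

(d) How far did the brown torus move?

1.7

From (7.6, 4.6) to (8.3, 3.1), the brown torus covered √(0.7² + 1.5²) ≈ 1.7 units.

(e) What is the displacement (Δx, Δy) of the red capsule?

(1.2, 2.0)

The red capsule was at about (1.6, 2.9) and moved to about (2.8, 4.9).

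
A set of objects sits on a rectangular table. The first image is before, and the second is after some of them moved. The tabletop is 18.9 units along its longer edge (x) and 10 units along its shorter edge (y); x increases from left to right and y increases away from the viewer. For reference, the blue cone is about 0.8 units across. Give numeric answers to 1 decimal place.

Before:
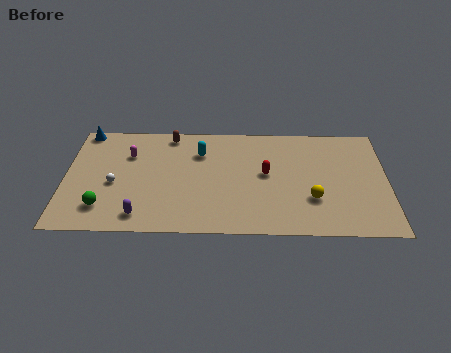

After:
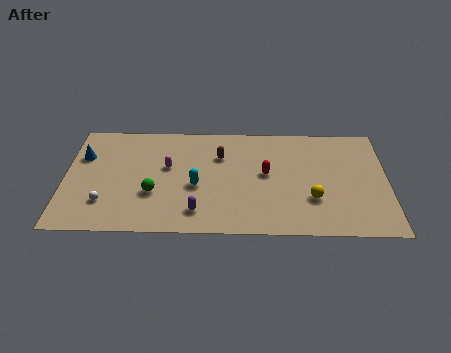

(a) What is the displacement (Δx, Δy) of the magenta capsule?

(2.3, -1.1)

The magenta capsule started near (3.7, 7.0) and ended near (6.0, 5.9).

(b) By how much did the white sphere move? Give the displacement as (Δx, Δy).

(-0.5, -1.7)

The white sphere was at about (2.9, 4.3) and moved to about (2.4, 2.6).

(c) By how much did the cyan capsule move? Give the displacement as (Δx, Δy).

(-0.2, -3.1)

From the two frames, the cyan capsule sits at roughly (7.9, 7.3) before and (7.7, 4.2) after.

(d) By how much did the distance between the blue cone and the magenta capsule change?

+1.6

They were about 3.5 units apart before and 5.1 after — 1.6 units further apart.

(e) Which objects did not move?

the red capsule and the yellow sphere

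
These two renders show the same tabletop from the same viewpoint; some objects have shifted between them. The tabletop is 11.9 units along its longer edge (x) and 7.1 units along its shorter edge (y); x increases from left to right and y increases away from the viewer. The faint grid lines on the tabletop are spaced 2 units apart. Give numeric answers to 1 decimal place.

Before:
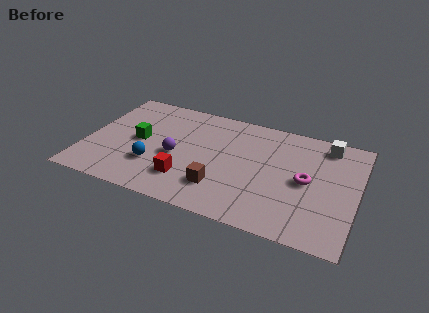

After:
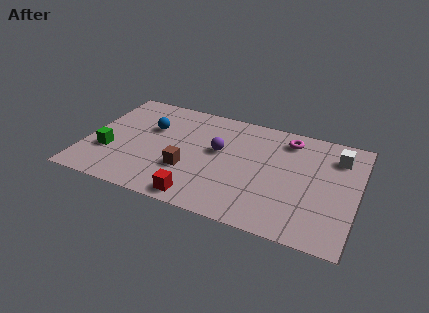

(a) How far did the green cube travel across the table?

1.7

The green cube moved from about (2.3, 3.6) to (1.1, 2.4), a distance of √(1.2² + 1.2²) ≈ 1.7.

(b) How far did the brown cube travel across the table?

1.6

From (6.1, 1.8) to (4.6, 2.4), the brown cube covered √(1.5² + 0.6²) ≈ 1.6 units.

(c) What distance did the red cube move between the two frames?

1.2

The red cube was near (4.6, 1.8) before and (5.3, 0.8) after, so it travelled √(0.7² + 1.0²) ≈ 1.2 units.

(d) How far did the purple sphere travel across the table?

2.1

The purple sphere moved from about (4.0, 3.1) to (5.8, 4.1), a distance of √(1.8² + 1.0²) ≈ 2.1.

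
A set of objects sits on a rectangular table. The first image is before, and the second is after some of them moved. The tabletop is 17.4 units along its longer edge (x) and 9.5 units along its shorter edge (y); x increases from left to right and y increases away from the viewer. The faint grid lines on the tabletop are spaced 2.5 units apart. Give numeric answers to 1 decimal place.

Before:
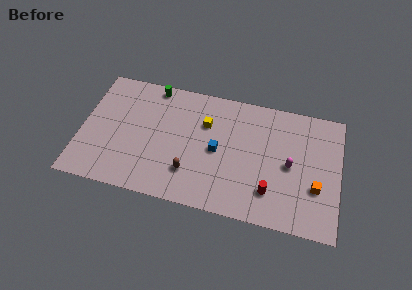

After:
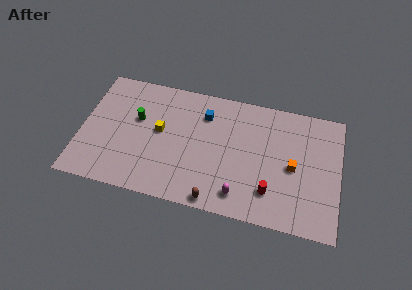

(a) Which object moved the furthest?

the magenta capsule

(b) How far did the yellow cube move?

3.3

From (8.3, 6.5) to (5.3, 5.2), the yellow cube covered √(3.0² + 1.3²) ≈ 3.3 units.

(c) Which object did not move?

the red cylinder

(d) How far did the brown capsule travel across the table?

2.5

The brown capsule moved from about (7.5, 2.5) to (9.3, 0.8), a distance of √(1.8² + 1.7²) ≈ 2.5.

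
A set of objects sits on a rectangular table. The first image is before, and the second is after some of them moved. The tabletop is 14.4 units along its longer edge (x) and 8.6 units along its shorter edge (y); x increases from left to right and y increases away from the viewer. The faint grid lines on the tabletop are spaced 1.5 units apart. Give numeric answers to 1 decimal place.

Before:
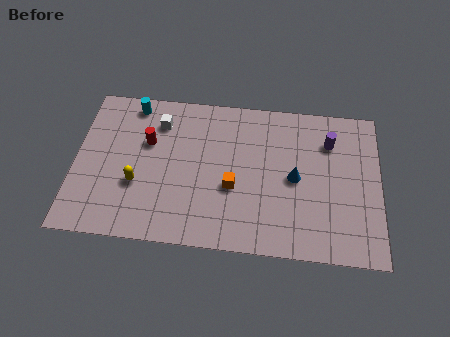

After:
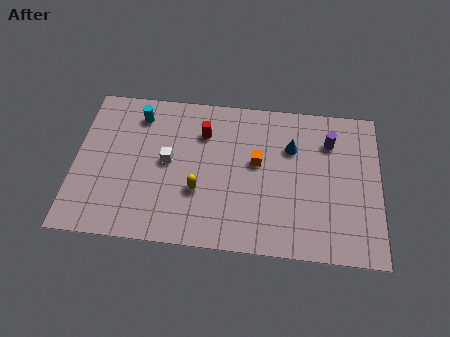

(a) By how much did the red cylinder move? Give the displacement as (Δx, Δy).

(2.6, 0.8)

From the two frames, the red cylinder sits at roughly (3.4, 5.5) before and (6.0, 6.3) after.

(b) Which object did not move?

the purple cylinder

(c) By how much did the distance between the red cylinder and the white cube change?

+1.1

They were about 1.3 units apart before and 2.4 after — 1.1 units further apart.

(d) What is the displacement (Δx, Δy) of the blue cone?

(-0.2, 1.7)

The blue cone was at about (10.4, 4.2) and moved to about (10.2, 5.9).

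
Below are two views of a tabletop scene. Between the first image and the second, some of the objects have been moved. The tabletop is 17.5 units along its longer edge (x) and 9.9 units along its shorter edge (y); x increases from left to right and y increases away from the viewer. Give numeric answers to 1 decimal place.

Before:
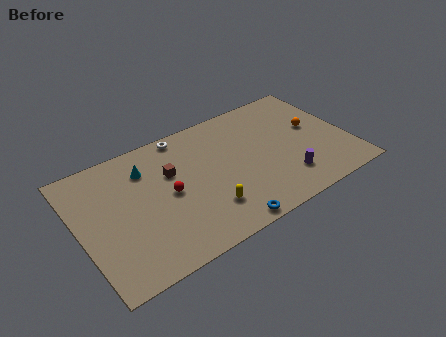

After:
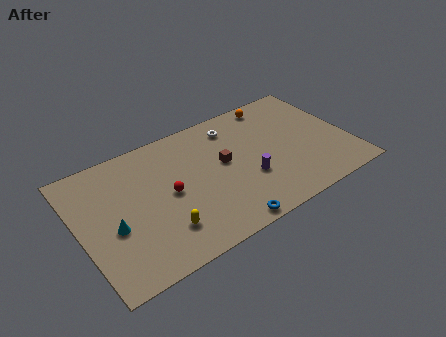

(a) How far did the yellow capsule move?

2.9

From (7.8, 2.5) to (4.9, 2.4), the yellow capsule covered √(2.9² + 0.1²) ≈ 2.9 units.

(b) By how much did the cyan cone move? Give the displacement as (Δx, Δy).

(-2.6, -3.4)

The cyan cone was at about (4.6, 7.5) and moved to about (2.0, 4.1).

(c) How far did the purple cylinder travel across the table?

2.6

The purple cylinder was near (13.0, 2.3) before and (10.7, 3.5) after, so it travelled √(2.3² + 1.2²) ≈ 2.6 units.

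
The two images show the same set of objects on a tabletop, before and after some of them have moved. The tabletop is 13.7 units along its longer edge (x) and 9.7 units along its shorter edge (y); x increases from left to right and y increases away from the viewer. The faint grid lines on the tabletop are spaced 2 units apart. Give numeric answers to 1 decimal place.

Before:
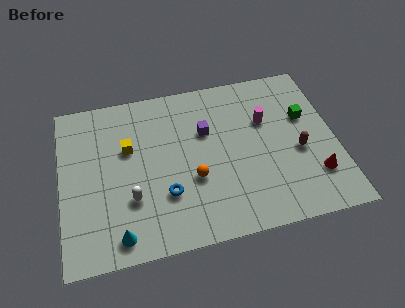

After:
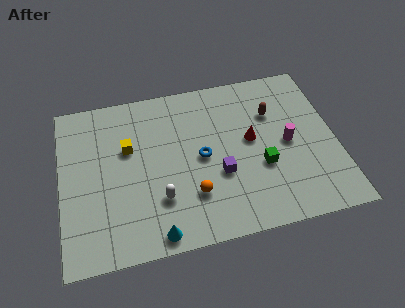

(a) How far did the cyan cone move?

1.8

From (2.7, 1.2) to (4.5, 0.9), the cyan cone covered √(1.8² + 0.3²) ≈ 1.8 units.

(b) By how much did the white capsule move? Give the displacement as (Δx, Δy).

(1.4, -0.3)

The white capsule started near (3.4, 3.1) and ended near (4.8, 2.8).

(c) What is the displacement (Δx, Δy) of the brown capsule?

(-1.1, 2.6)

The brown capsule was at about (11.8, 4.1) and moved to about (10.7, 6.7).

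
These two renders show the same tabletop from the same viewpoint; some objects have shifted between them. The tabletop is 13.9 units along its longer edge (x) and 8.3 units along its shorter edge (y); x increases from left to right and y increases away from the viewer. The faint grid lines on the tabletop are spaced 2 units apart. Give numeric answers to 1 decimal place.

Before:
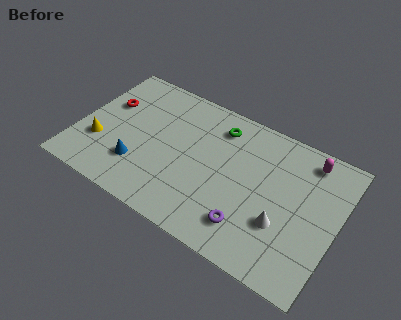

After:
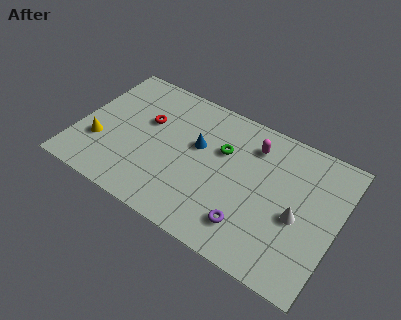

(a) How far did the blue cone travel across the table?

3.9

From (3.5, 2.3) to (6.3, 5.0), the blue cone covered √(2.8² + 2.7²) ≈ 3.9 units.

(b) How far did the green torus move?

1.4

The green torus moved from about (7.2, 6.7) to (7.6, 5.4), a distance of √(0.4² + 1.3²) ≈ 1.4.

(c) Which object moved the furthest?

the blue cone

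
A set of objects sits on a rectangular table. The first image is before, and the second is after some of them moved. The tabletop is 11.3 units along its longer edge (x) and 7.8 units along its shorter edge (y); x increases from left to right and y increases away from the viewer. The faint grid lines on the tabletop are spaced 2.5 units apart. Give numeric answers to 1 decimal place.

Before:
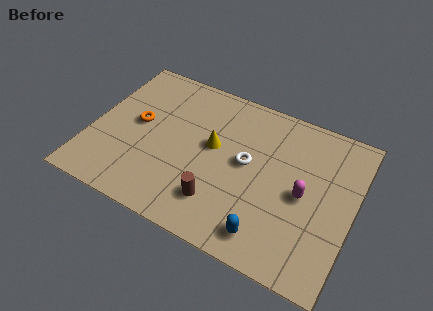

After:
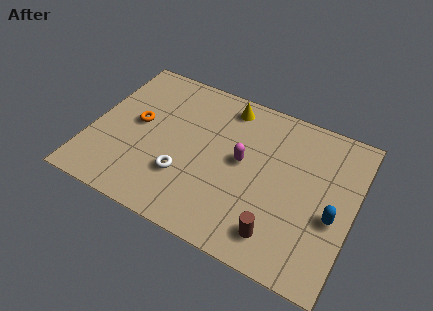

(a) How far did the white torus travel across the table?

3.1

The white torus moved from about (6.7, 4.2) to (4.2, 2.4), a distance of √(2.5² + 1.8²) ≈ 3.1.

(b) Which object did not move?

the orange torus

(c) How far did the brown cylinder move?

2.6

The brown cylinder moved from about (5.8, 1.8) to (8.4, 1.4), a distance of √(2.6² + 0.4²) ≈ 2.6.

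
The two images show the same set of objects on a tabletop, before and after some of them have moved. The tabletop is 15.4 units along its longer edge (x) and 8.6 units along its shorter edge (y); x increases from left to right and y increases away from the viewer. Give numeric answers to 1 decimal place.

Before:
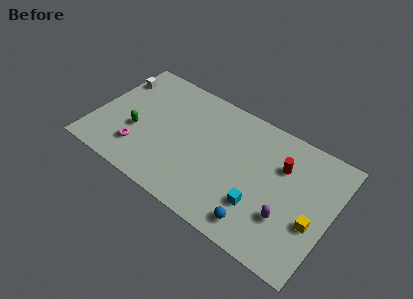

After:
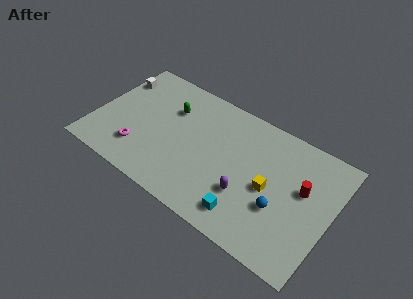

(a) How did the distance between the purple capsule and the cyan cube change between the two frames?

-0.4

Before: roughly 1.7 units apart; after: 1.3. That's 0.4 units closer together.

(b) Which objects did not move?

the magenta torus and the white cube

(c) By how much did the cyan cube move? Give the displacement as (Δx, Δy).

(-0.7, -1.0)

The cyan cube started near (11.1, 2.5) and ended near (10.4, 1.5).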